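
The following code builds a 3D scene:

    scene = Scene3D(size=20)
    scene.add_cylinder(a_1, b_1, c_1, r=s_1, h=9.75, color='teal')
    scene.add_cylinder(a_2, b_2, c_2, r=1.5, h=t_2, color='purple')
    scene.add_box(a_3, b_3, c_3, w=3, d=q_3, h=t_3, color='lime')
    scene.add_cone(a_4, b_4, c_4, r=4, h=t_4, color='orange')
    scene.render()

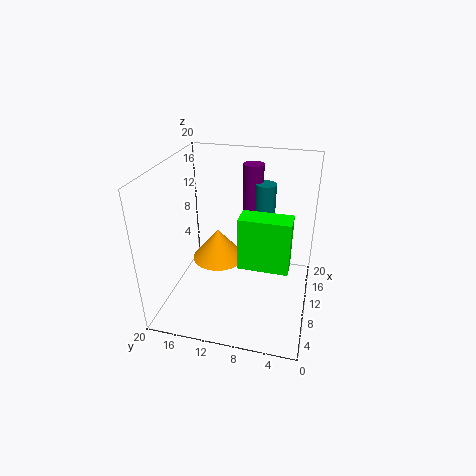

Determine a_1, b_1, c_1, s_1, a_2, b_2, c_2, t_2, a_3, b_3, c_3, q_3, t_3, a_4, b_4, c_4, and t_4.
a_1 = 15.25
b_1 = 7.25
c_1 = 6.5
s_1 = 1.5
a_2 = 16
b_2 = 9.25
c_2 = 10
t_2 = 8.75
a_3 = 5.75
b_3 = 2.5
c_3 = 8
q_3 = 6.5
t_3 = 7
a_4 = 13.25
b_4 = 14
c_4 = 4.25
t_4 = 4.75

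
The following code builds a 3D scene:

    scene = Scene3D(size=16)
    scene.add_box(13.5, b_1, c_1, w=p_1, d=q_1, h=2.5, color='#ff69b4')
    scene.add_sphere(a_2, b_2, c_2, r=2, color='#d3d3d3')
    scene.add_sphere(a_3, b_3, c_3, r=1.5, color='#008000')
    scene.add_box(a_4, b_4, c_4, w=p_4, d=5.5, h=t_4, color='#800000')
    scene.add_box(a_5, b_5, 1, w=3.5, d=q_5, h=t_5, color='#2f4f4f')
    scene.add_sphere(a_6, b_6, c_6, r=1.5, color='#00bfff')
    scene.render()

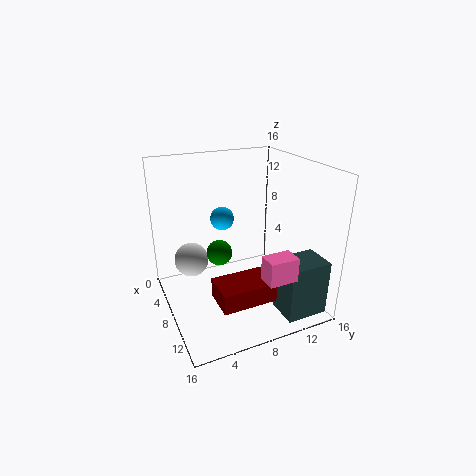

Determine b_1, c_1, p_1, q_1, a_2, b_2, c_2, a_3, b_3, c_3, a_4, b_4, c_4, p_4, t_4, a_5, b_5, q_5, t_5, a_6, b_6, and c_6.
b_1 = 8
c_1 = 6
p_1 = 2
q_1 = 3
a_2 = 4.5
b_2 = 3.5
c_2 = 4.5
a_3 = 6
b_3 = 6.5
c_3 = 5.5
a_4 = 11.5
b_4 = 3.5
c_4 = 4
p_4 = 3.5
t_4 = 2
a_5 = 12
b_5 = 10.5
q_5 = 4.5
t_5 = 6
a_6 = 2
b_6 = 8.5
c_6 = 8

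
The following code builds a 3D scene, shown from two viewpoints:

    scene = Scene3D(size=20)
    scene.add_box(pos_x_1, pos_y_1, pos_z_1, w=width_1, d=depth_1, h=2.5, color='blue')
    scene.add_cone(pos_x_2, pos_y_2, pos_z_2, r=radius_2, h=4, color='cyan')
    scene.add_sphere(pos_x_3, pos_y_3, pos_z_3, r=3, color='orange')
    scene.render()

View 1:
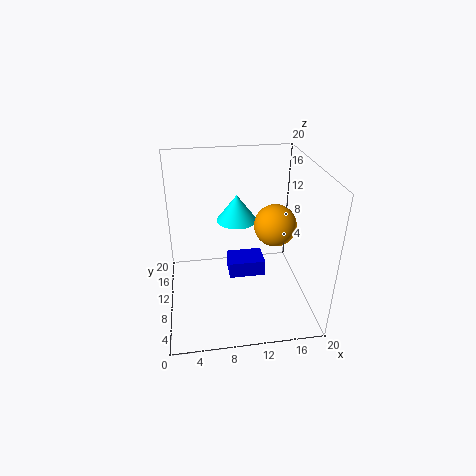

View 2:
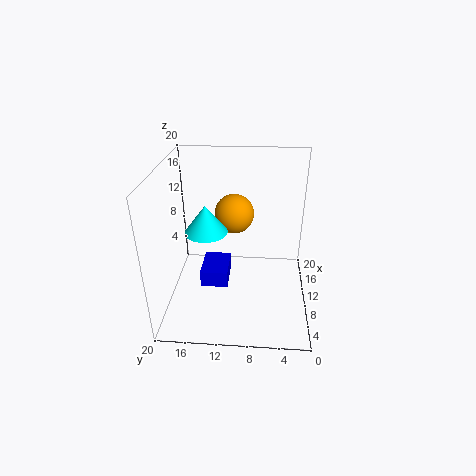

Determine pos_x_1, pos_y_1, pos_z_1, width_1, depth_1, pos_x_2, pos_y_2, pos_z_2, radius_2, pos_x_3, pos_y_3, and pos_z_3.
pos_x_1 = 9
pos_y_1 = 11.5
pos_z_1 = 2
width_1 = 5.5
depth_1 = 4
pos_x_2 = 10.5
pos_y_2 = 14.5
pos_z_2 = 10.5
radius_2 = 3
pos_x_3 = 15.5
pos_y_3 = 11
pos_z_3 = 11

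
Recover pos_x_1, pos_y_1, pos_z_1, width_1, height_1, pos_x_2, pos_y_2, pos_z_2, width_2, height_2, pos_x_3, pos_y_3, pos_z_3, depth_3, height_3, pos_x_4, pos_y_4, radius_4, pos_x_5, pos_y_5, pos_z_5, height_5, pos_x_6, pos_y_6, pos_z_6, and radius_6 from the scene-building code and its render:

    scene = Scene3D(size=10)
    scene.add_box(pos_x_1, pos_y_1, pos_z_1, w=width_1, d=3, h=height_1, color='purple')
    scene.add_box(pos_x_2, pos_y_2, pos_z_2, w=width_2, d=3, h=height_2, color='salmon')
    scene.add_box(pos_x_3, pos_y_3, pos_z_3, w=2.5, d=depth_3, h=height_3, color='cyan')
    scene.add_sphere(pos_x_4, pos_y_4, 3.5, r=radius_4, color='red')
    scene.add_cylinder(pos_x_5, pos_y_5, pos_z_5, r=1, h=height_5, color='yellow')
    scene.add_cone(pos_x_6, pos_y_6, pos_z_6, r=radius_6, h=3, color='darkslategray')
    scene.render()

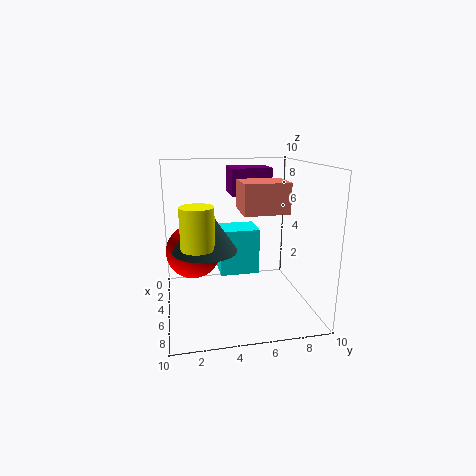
pos_x_1 = 0.5; pos_y_1 = 5; pos_z_1 = 7.5; width_1 = 2.5; height_1 = 2; pos_x_2 = 4.5; pos_y_2 = 5; pos_z_2 = 7; width_2 = 2.5; height_2 = 2; pos_x_3 = 1; pos_y_3 = 4; pos_z_3 = 1.5; depth_3 = 3; height_3 = 3.5; pos_x_4 = 3; pos_y_4 = 2; radius_4 = 2; pos_x_5 = 8; pos_y_5 = 2; pos_z_5 = 5.5; height_5 = 2.5; pos_x_6 = 7; pos_y_6 = 2.5; pos_z_6 = 5; radius_6 = 2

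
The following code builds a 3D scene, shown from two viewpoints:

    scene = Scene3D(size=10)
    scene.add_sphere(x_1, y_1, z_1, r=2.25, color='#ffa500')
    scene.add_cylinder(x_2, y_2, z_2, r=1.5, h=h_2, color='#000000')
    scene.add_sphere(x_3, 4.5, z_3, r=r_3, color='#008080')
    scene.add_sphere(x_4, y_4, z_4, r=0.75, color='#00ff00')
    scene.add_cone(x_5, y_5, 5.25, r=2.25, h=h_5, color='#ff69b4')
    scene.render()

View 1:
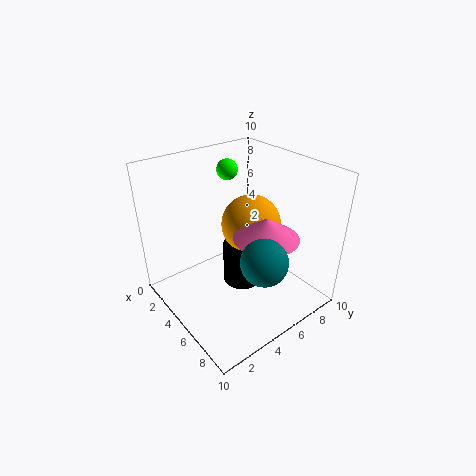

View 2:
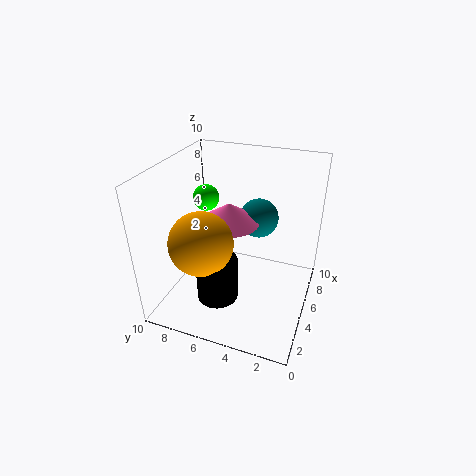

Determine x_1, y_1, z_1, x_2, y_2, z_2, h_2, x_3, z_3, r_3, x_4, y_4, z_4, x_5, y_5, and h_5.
x_1 = 3.75; y_1 = 7.25; z_1 = 4.75; x_2 = 4; y_2 = 6.25; z_2 = 0.25; h_2 = 3.25; x_3 = 8.25; z_3 = 5; r_3 = 1.5; x_4 = 2.5; y_4 = 6; z_4 = 9; x_5 = 6.5; y_5 = 6.25; h_5 = 1.5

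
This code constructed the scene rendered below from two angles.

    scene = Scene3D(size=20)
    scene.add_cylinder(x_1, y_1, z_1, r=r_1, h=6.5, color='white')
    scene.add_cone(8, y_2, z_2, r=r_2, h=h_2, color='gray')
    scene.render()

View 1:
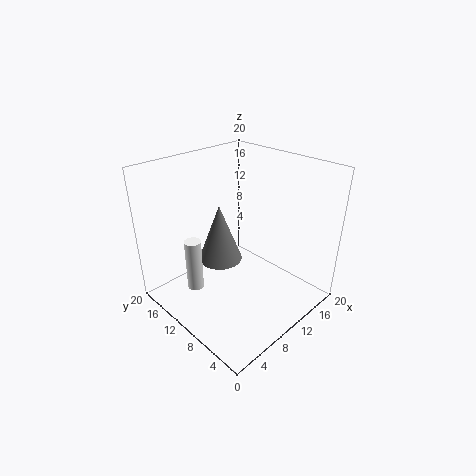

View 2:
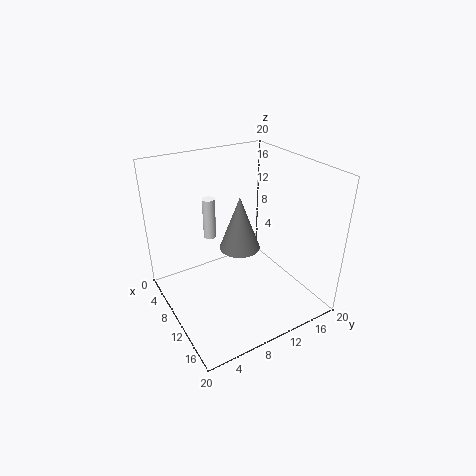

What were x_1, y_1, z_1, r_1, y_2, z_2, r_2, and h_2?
x_1 = 2; y_1 = 9.5; z_1 = 6.5; r_1 = 1; y_2 = 11.5; z_2 = 7; r_2 = 3; h_2 = 8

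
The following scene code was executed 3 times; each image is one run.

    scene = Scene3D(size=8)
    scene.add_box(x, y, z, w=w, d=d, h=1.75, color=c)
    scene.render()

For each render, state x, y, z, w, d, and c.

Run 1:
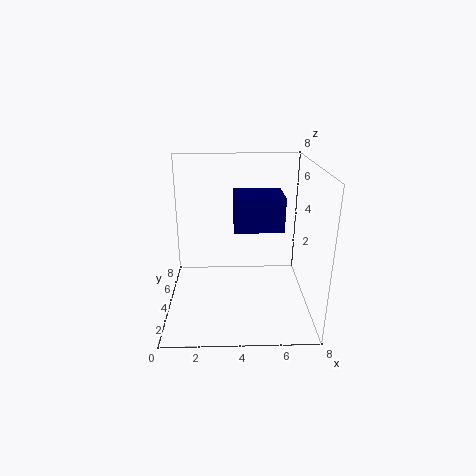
x = 3.75; y = 2.25; z = 5; w = 2.5; d = 2; c = 'navy'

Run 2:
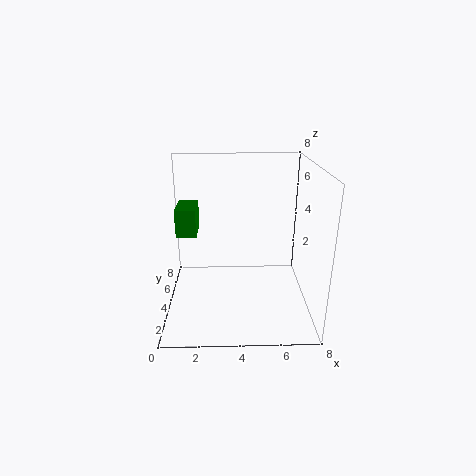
x = 0.25; y = 5.75; z = 3.25; w = 1.25; d = 2.25; c = 'green'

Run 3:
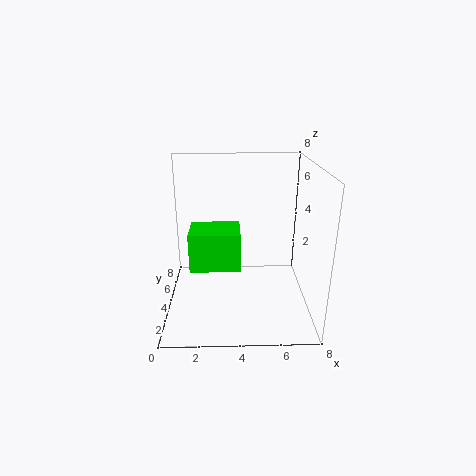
x = 1.75; y = 0.25; z = 4; w = 2.25; d = 1.75; c = 'lime'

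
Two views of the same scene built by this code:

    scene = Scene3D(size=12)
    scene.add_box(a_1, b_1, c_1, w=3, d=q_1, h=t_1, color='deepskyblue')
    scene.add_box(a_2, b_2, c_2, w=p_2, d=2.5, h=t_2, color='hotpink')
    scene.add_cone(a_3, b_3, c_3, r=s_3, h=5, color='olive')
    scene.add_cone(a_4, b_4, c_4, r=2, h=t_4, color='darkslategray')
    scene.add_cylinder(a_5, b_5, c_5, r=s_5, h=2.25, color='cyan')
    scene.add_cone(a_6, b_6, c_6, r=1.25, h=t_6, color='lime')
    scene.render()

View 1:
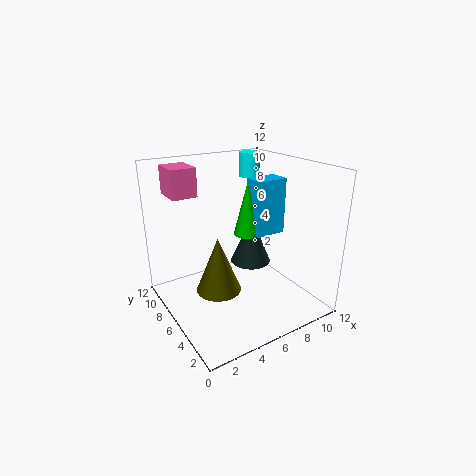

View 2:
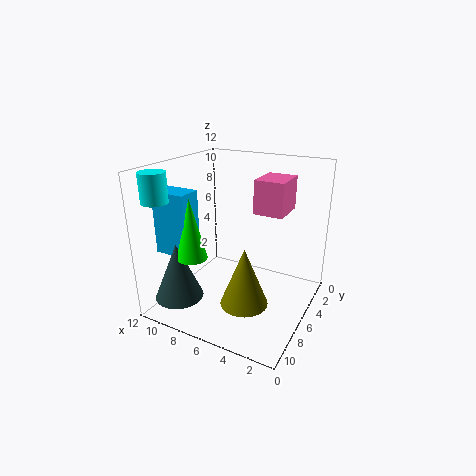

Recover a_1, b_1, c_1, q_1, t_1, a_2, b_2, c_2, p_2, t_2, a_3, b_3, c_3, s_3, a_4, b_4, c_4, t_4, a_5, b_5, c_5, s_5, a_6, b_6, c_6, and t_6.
a_1 = 9; b_1 = 7.25; c_1 = 4.75; q_1 = 2; t_1 = 5.25; a_2 = 1; b_2 = 7; c_2 = 9.75; p_2 = 2; t_2 = 2.25; a_3 = 4.75; b_3 = 7.25; c_3 = 0.75; s_3 = 2; a_4 = 9.75; b_4 = 9.5; c_4 = 1.25; t_4 = 4.75; a_5 = 10.25; b_5 = 10.75; c_5 = 9.75; s_5 = 1; a_6 = 8.75; b_6 = 8.75; c_6 = 4.75; t_6 = 5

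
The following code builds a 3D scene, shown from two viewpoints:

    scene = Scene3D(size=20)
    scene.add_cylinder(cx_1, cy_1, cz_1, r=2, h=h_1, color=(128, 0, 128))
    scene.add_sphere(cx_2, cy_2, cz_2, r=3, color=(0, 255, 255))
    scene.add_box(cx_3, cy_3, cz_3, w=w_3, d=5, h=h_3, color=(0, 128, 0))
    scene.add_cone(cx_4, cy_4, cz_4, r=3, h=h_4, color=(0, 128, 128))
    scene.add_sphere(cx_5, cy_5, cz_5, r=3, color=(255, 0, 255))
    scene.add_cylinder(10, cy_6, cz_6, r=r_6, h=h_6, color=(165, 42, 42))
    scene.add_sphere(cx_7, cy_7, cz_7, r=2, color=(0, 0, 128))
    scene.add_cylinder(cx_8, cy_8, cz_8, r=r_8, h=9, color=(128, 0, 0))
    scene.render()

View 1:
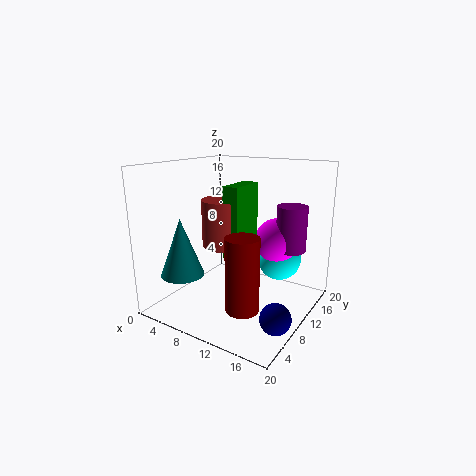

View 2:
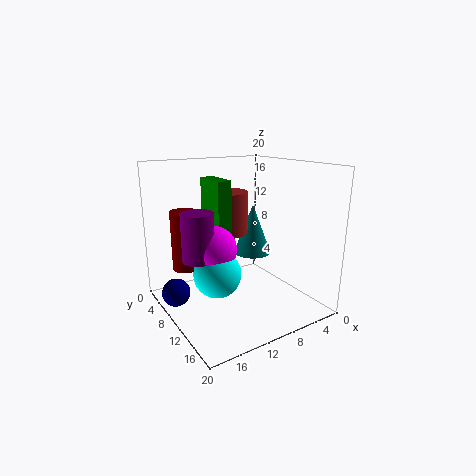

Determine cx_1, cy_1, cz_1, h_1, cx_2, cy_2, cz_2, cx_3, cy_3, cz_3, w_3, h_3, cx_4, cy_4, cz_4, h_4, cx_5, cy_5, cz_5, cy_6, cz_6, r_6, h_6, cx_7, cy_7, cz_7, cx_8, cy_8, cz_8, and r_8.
cx_1 = 17, cy_1 = 12, cz_1 = 9, h_1 = 6, cx_2 = 15, cy_2 = 13, cz_2 = 7, cx_3 = 11, cy_3 = 5, cz_3 = 9, w_3 = 2, h_3 = 9, cx_4 = 4, cy_4 = 5, cz_4 = 5, h_4 = 8, cx_5 = 15, cy_5 = 12, cz_5 = 10, cy_6 = 7, cz_6 = 10, r_6 = 3, h_6 = 6, cx_7 = 18, cy_7 = 6, cz_7 = 2, cx_8 = 15, cy_8 = 3, cz_8 = 4, r_8 = 2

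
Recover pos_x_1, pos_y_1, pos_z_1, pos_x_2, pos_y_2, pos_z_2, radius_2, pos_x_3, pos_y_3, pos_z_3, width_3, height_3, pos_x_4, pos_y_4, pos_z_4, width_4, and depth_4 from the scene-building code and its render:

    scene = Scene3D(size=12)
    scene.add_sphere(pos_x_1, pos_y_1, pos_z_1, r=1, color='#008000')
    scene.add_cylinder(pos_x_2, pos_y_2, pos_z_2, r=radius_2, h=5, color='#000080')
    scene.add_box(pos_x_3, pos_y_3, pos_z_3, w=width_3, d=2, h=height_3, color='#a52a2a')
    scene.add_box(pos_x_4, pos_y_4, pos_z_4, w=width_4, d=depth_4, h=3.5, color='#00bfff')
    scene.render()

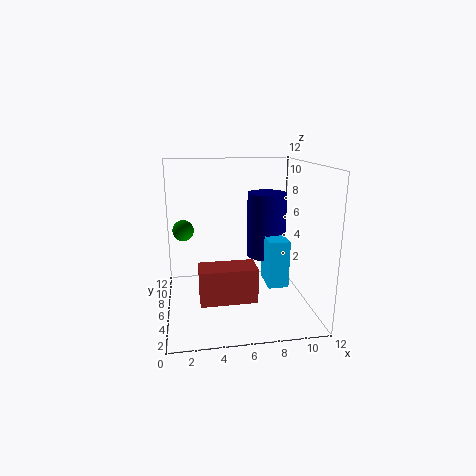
pos_x_1 = 1.5
pos_y_1 = 10.5
pos_z_1 = 5.5
pos_x_2 = 8
pos_y_2 = 4.5
pos_z_2 = 5
radius_2 = 1.5
pos_x_3 = 2.5
pos_y_3 = 0.5
pos_z_3 = 3
width_3 = 4
height_3 = 2.5
pos_x_4 = 7.5
pos_y_4 = 1.5
pos_z_4 = 3.5
width_4 = 1.5
depth_4 = 2.5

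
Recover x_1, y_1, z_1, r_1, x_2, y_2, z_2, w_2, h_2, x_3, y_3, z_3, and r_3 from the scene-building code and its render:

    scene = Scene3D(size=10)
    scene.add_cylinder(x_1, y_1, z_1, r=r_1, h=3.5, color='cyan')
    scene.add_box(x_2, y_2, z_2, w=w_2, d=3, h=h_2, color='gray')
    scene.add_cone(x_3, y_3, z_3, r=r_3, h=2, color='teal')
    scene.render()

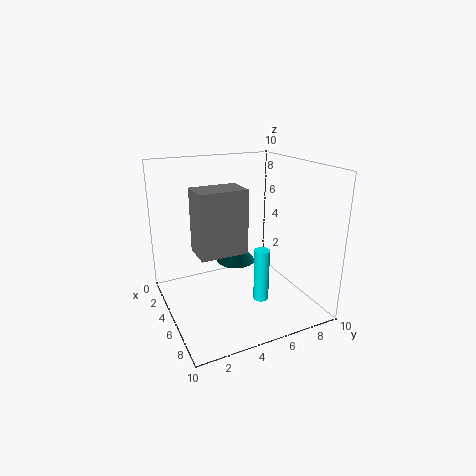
x_1 = 7.5; y_1 = 5.5; z_1 = 1.5; r_1 = 0.5; x_2 = 5.5; y_2 = 1.5; z_2 = 5; w_2 = 2; h_2 = 4; x_3 = 2.5; y_3 = 6; z_3 = 2; r_3 = 1.5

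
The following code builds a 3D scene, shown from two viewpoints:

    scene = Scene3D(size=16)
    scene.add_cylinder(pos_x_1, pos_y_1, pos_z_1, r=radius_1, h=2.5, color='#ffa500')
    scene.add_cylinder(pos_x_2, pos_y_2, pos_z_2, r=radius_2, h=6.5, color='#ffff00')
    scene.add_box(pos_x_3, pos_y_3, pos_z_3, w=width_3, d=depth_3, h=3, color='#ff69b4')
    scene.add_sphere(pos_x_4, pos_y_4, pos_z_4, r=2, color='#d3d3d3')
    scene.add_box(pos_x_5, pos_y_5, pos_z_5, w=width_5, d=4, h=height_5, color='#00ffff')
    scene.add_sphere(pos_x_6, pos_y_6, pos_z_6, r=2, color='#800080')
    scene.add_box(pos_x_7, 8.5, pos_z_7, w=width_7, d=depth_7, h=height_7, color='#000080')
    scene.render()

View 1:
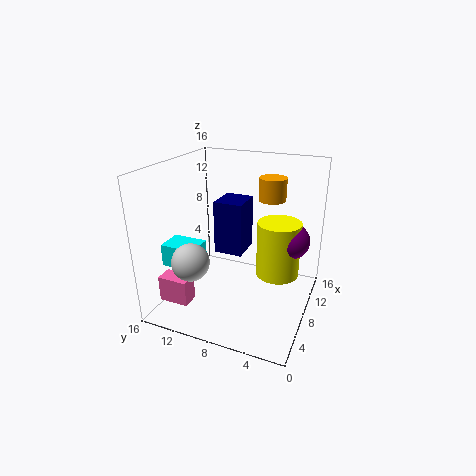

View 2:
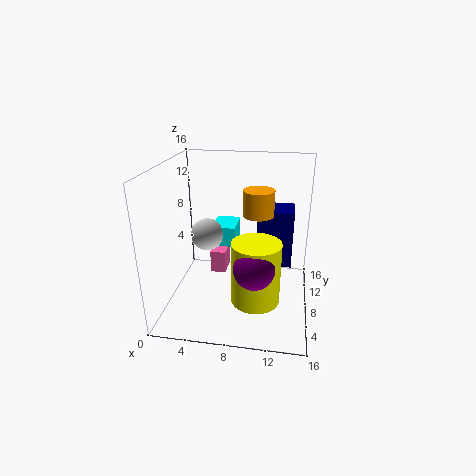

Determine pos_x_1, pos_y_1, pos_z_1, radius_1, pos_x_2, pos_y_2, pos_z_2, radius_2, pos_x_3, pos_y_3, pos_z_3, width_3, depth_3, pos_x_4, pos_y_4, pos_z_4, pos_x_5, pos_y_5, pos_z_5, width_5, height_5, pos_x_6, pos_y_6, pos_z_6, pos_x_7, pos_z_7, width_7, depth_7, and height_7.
pos_x_1 = 10.5; pos_y_1 = 5; pos_z_1 = 12; radius_1 = 1.5; pos_x_2 = 10.5; pos_y_2 = 4; pos_z_2 = 3; radius_2 = 2.5; pos_x_3 = 3.5; pos_y_3 = 12.5; pos_z_3 = 0.5; width_3 = 2; depth_3 = 3.5; pos_x_4 = 3.5; pos_y_4 = 11.5; pos_z_4 = 6.5; pos_x_5 = 4; pos_y_5 = 11.5; pos_z_5 = 5; width_5 = 3; height_5 = 2.5; pos_x_6 = 10.5; pos_y_6 = 2.5; pos_z_6 = 7.5; pos_x_7 = 10; pos_z_7 = 4.5; width_7 = 4; depth_7 = 3.5; height_7 = 6.5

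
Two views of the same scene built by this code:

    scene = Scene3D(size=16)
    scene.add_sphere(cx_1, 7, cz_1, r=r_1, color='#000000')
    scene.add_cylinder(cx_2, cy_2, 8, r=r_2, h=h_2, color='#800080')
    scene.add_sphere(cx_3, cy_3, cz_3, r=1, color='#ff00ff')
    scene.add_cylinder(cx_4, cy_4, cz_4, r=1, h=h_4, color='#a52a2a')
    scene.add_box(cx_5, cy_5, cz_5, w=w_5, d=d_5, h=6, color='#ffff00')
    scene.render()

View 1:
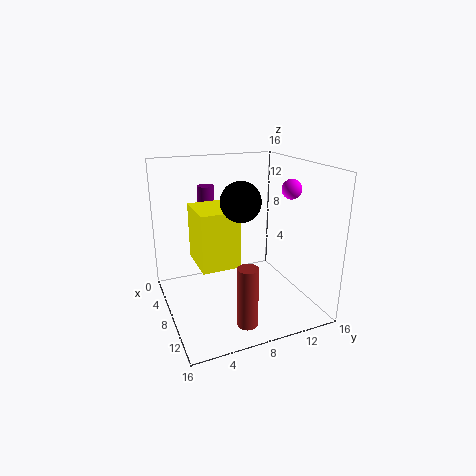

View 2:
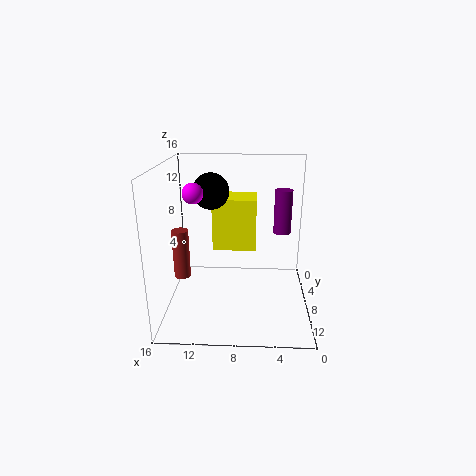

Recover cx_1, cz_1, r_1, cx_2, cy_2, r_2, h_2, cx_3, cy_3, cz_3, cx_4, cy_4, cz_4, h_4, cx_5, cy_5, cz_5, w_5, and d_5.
cx_1 = 11
cz_1 = 13
r_1 = 2
cx_2 = 3
cy_2 = 6
r_2 = 1
h_2 = 5
cx_3 = 12
cy_3 = 12
cz_3 = 14
cx_4 = 15
cy_4 = 6
cz_4 = 2
h_4 = 6
cx_5 = 6
cy_5 = 3
cz_5 = 6
w_5 = 5
d_5 = 4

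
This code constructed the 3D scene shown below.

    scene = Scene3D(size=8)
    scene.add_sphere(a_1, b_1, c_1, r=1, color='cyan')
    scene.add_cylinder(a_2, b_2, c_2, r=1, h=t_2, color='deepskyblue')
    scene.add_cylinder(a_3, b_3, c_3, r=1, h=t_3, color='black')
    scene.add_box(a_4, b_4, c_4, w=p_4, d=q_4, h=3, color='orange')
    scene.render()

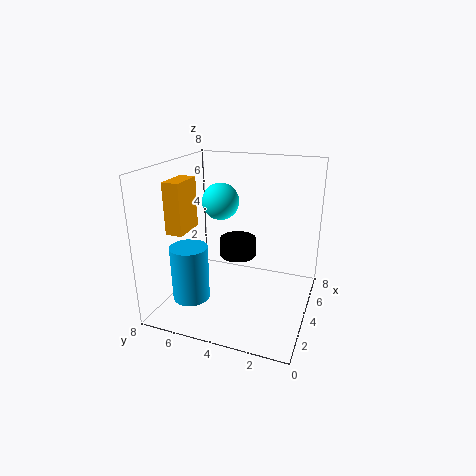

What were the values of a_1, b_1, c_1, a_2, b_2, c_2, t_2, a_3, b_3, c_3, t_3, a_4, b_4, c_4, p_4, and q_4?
a_1 = 4
b_1 = 5
c_1 = 6
a_2 = 2
b_2 = 6
c_2 = 1
t_2 = 3
a_3 = 4
b_3 = 4
c_3 = 3
t_3 = 1
a_4 = 3
b_4 = 7
c_4 = 4
p_4 = 2
q_4 = 1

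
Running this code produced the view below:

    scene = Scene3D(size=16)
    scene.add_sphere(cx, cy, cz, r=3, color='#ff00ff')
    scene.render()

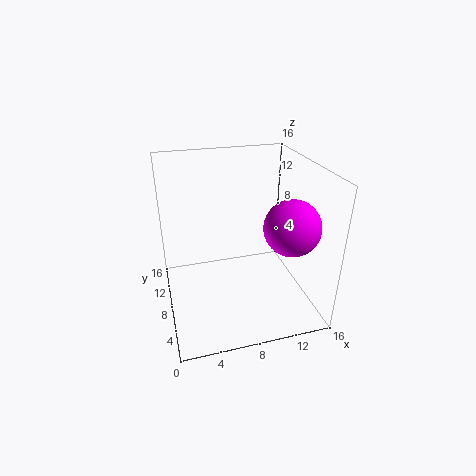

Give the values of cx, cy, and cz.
cx = 13, cy = 5, cz = 10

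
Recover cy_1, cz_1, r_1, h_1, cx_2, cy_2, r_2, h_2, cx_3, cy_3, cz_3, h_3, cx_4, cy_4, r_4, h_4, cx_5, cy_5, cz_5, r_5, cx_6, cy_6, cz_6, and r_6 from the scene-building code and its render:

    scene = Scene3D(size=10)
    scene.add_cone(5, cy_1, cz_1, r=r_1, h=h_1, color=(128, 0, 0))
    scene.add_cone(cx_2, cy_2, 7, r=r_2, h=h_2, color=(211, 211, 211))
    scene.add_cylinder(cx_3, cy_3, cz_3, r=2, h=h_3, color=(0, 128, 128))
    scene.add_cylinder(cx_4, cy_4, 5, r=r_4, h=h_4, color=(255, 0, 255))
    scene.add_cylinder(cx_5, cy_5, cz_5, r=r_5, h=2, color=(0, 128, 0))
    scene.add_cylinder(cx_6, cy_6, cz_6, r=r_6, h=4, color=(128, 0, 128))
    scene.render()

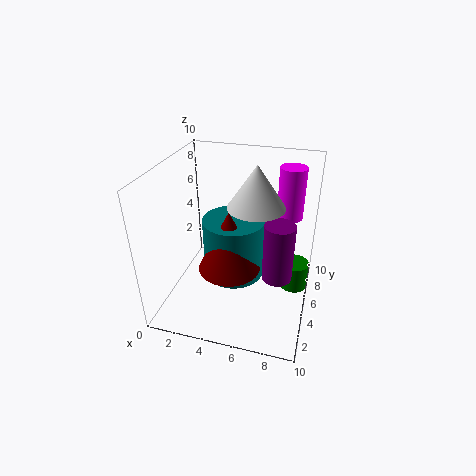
cy_1 = 3
cz_1 = 4
r_1 = 2
h_1 = 4
cx_2 = 6
cy_2 = 6
r_2 = 2
h_2 = 3
cx_3 = 5
cy_3 = 4
cz_3 = 3
h_3 = 4
cx_4 = 8
cy_4 = 9
r_4 = 1
h_4 = 4
cx_5 = 9
cy_5 = 6
cz_5 = 1
r_5 = 1
cx_6 = 8
cy_6 = 4
cz_6 = 3
r_6 = 1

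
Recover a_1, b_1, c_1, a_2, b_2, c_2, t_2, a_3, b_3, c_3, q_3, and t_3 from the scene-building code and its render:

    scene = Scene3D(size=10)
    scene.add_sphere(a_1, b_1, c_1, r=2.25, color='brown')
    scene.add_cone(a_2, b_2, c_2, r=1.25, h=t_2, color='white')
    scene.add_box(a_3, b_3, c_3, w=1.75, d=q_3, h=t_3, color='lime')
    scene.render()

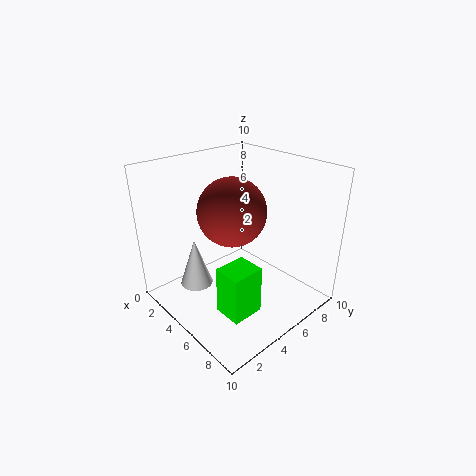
a_1 = 5.25; b_1 = 4.25; c_1 = 7.25; a_2 = 1.75; b_2 = 3.5; c_2 = 0.25; t_2 = 3.75; a_3 = 7.25; b_3 = 1.25; c_3 = 2.25; q_3 = 2; t_3 = 3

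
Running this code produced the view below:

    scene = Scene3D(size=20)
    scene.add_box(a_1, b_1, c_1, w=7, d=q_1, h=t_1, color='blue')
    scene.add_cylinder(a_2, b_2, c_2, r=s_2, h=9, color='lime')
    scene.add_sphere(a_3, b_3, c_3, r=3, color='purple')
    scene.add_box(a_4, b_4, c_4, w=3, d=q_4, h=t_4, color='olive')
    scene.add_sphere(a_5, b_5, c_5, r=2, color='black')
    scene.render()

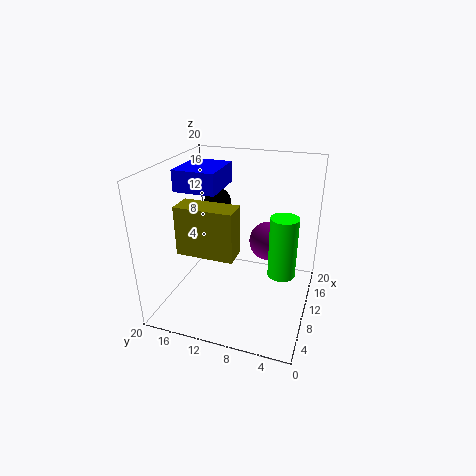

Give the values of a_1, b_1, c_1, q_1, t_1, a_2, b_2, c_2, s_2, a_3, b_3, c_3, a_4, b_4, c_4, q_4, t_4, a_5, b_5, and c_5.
a_1 = 9, b_1 = 13, c_1 = 16, q_1 = 6, t_1 = 3, a_2 = 12, b_2 = 4, c_2 = 4, s_2 = 2, a_3 = 16, b_3 = 7, c_3 = 7, a_4 = 2, b_4 = 8, c_4 = 11, q_4 = 7, t_4 = 6, a_5 = 15, b_5 = 15, c_5 = 13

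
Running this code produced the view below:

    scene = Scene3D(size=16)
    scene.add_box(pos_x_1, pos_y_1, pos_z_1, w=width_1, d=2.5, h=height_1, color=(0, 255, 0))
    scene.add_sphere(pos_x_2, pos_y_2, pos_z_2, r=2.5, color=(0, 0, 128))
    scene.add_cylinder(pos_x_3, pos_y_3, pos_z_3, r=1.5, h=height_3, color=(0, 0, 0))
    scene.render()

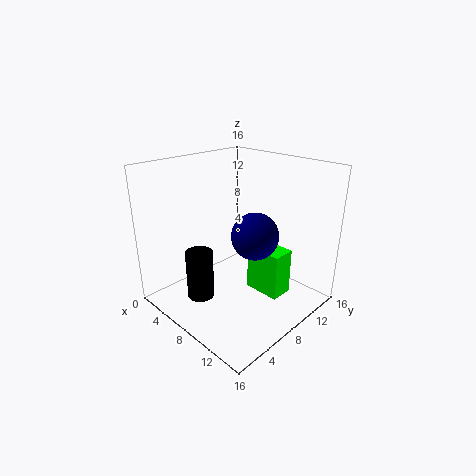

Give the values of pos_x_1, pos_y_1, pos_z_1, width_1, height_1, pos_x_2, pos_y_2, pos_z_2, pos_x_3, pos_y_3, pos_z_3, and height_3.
pos_x_1 = 9.5
pos_y_1 = 8
pos_z_1 = 2.5
width_1 = 4
height_1 = 5
pos_x_2 = 10.5
pos_y_2 = 8
pos_z_2 = 9
pos_x_3 = 6
pos_y_3 = 4
pos_z_3 = 1.5
height_3 = 5.5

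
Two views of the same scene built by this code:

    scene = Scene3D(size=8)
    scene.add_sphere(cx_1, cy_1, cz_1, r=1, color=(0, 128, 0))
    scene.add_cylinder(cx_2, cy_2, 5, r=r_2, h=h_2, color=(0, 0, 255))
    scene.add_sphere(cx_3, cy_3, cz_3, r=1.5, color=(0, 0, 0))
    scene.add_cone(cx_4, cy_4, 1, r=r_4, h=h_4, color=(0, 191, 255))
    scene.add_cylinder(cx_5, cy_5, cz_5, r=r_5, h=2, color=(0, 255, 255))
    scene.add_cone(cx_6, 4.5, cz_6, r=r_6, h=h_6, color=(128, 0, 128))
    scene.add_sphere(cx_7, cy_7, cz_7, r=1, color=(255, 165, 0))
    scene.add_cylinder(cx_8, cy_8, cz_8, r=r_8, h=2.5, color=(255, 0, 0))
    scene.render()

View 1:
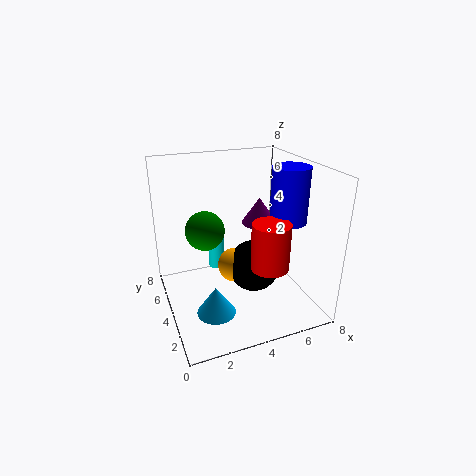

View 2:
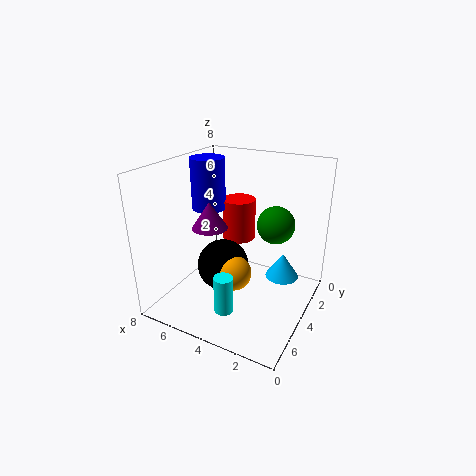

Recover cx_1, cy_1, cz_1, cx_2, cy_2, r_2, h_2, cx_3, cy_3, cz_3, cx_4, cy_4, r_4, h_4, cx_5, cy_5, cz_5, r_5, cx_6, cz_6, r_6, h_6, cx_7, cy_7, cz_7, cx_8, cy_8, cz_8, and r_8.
cx_1 = 2
cy_1 = 3.5
cz_1 = 5
cx_2 = 6.5
cy_2 = 3
r_2 = 1
h_2 = 3
cx_3 = 5
cy_3 = 4
cz_3 = 2
cx_4 = 2
cy_4 = 2
r_4 = 1
h_4 = 1.5
cx_5 = 3.5
cy_5 = 6.5
cz_5 = 1
r_5 = 0.5
cx_6 = 5.5
cz_6 = 4.5
r_6 = 1
h_6 = 1.5
cx_7 = 4
cy_7 = 4.5
cz_7 = 2
cx_8 = 5
cy_8 = 2
cz_8 = 3
r_8 = 1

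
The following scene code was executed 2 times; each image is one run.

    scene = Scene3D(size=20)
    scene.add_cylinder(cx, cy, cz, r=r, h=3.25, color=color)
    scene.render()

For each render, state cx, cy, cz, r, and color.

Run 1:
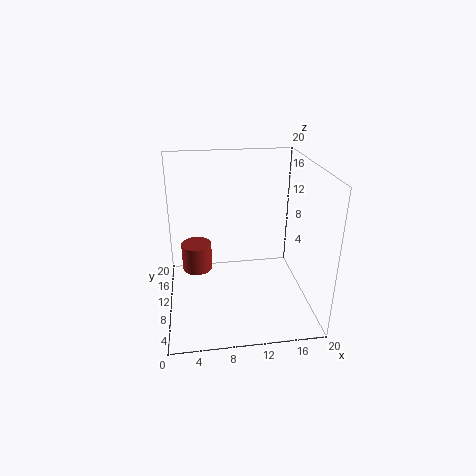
cx = 4.25; cy = 4.5; cz = 9.25; r = 1.75; color = 'brown'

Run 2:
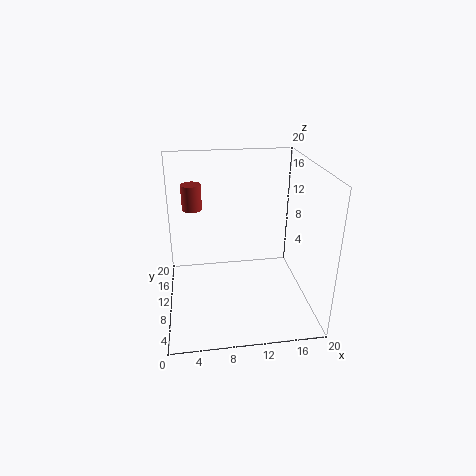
cx = 4; cy = 9; cz = 15; r = 1.25; color = 'brown'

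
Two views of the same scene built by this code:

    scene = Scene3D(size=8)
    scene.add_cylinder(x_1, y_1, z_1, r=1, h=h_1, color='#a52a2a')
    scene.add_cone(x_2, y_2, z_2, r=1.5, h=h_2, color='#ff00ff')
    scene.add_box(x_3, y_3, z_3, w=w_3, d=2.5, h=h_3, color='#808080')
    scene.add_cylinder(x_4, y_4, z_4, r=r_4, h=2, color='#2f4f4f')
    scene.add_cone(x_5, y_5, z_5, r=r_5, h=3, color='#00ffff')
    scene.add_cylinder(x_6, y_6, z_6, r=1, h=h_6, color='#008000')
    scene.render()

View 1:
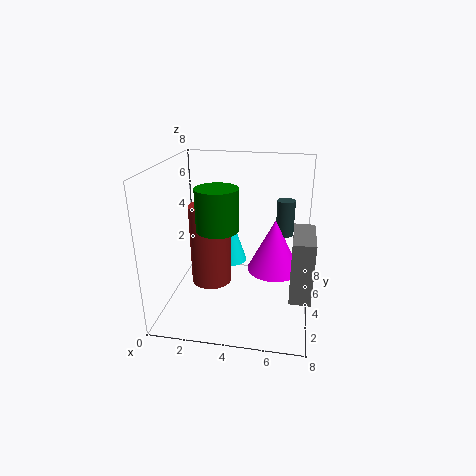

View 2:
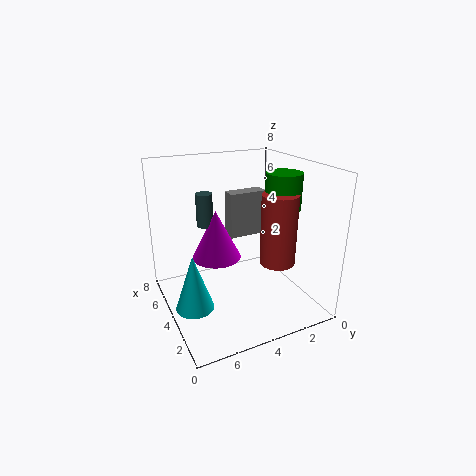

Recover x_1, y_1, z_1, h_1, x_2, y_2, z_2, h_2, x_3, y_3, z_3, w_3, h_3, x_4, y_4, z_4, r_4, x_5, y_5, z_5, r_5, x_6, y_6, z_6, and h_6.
x_1 = 3; y_1 = 2; z_1 = 2.5; h_1 = 4; x_2 = 6; y_2 = 4.5; z_2 = 2; h_2 = 3; x_3 = 7; y_3 = 0.5; z_3 = 2.5; w_3 = 1; h_3 = 3; x_4 = 6.5; y_4 = 5; z_4 = 4; r_4 = 0.5; x_5 = 3; y_5 = 7; z_5 = 1; r_5 = 1; x_6 = 3.5; y_6 = 1.5; z_6 = 5.5; h_6 = 2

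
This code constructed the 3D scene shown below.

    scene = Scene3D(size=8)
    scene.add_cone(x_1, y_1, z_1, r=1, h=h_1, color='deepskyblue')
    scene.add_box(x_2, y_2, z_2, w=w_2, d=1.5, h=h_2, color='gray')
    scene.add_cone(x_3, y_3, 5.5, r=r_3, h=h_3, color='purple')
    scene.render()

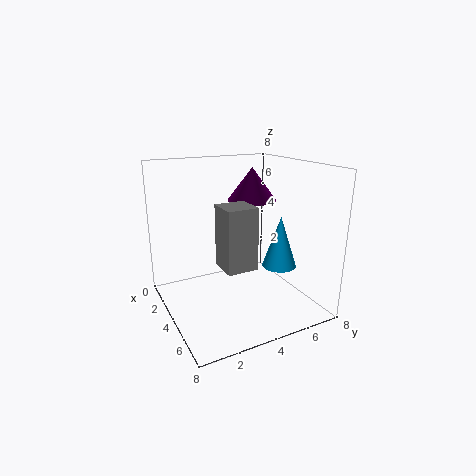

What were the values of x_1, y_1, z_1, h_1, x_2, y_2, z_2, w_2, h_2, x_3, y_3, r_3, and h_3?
x_1 = 4.5
y_1 = 6.5
z_1 = 2
h_1 = 3
x_2 = 5.5
y_2 = 2
z_2 = 3.5
w_2 = 1.5
h_2 = 3
x_3 = 2
y_3 = 6
r_3 = 1.5
h_3 = 2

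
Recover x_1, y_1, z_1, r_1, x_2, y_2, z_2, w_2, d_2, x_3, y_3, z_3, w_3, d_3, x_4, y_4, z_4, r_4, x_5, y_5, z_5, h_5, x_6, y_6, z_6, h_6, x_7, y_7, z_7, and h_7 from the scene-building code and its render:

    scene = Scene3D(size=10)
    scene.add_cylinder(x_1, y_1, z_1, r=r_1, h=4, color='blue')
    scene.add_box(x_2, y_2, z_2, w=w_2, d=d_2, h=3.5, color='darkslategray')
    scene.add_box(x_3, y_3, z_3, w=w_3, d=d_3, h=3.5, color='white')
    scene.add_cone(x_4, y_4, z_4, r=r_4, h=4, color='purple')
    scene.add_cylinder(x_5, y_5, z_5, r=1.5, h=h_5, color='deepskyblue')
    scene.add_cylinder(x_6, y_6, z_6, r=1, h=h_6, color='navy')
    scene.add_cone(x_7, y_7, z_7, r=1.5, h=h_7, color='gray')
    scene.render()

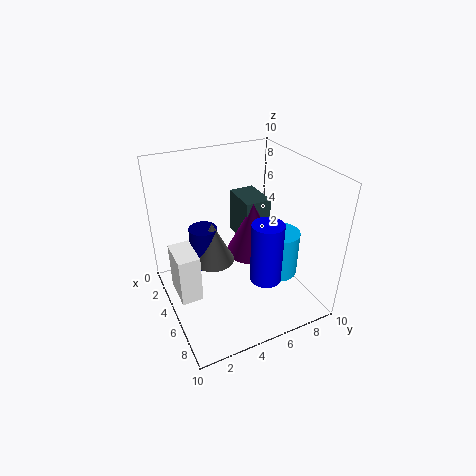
x_1 = 8
y_1 = 5.5
z_1 = 3.5
r_1 = 1
x_2 = 0.5
y_2 = 6.5
z_2 = 3
w_2 = 3
d_2 = 2
x_3 = 3
y_3 = 0.5
z_3 = 1
w_3 = 2.5
d_3 = 1.5
x_4 = 3.5
y_4 = 7
z_4 = 2.5
r_4 = 2
x_5 = 5
y_5 = 8.5
z_5 = 1
h_5 = 3.5
x_6 = 3.5
y_6 = 3
z_6 = 2.5
h_6 = 3
x_7 = 4
y_7 = 3.5
z_7 = 3
h_7 = 3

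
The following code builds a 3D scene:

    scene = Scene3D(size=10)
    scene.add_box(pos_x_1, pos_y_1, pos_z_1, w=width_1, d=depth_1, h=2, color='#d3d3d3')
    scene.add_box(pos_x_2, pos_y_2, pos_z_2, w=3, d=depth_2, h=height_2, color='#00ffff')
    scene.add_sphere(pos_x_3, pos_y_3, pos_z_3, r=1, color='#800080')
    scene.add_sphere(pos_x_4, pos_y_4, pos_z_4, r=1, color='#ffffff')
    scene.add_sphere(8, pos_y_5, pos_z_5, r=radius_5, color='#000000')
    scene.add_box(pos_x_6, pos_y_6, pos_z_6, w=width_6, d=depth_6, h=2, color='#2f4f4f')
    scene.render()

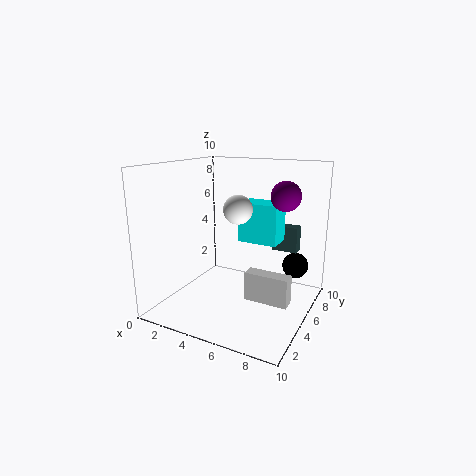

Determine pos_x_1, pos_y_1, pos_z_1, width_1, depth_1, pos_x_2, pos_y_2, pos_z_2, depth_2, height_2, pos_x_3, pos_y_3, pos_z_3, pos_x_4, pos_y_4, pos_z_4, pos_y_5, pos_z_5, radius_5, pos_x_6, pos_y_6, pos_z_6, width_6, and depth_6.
pos_x_1 = 6, pos_y_1 = 4, pos_z_1 = 1, width_1 = 3, depth_1 = 1, pos_x_2 = 4, pos_y_2 = 7, pos_z_2 = 4, depth_2 = 2, height_2 = 3, pos_x_3 = 8, pos_y_3 = 6, pos_z_3 = 8, pos_x_4 = 5, pos_y_4 = 5, pos_z_4 = 7, pos_y_5 = 9, pos_z_5 = 2, radius_5 = 1, pos_x_6 = 6, pos_y_6 = 9, pos_z_6 = 3, width_6 = 2, depth_6 = 1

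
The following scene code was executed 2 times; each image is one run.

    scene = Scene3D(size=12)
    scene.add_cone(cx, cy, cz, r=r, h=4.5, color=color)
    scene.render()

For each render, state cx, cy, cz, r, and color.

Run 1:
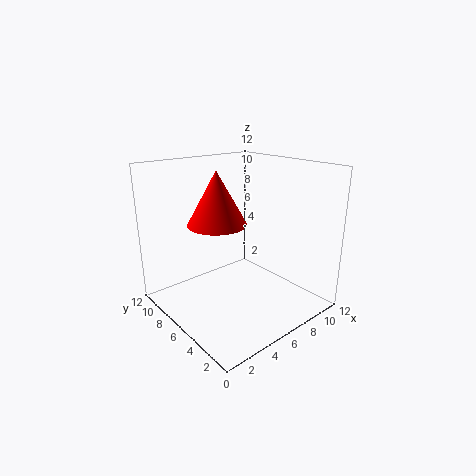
cx = 5; cy = 7.5; cz = 7; r = 2.5; color = 'red'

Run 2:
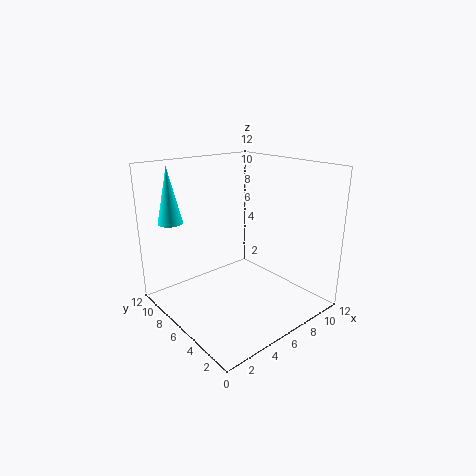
cx = 1.5; cy = 9; cz = 7.5; r = 1; color = 'cyan'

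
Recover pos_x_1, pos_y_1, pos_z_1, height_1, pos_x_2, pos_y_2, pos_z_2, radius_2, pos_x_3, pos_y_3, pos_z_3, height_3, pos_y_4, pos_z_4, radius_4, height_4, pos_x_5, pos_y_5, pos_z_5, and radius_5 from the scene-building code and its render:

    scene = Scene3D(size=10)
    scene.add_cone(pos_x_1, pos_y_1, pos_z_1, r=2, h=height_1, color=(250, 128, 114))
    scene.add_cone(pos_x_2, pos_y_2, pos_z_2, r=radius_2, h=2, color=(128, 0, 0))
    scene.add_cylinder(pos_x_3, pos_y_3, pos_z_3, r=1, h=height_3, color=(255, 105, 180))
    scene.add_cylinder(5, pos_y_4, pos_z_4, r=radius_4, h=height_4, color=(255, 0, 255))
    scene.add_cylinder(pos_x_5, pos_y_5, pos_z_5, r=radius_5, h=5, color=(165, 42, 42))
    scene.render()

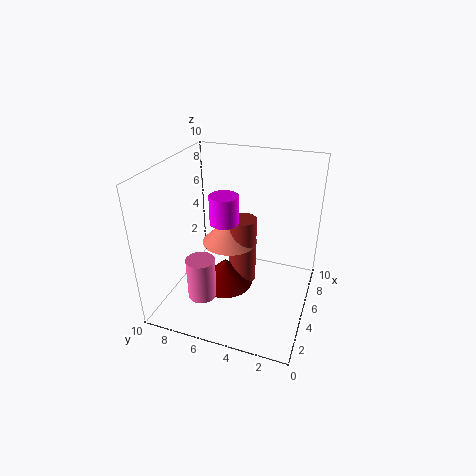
pos_x_1 = 6
pos_y_1 = 6
pos_z_1 = 4
height_1 = 2
pos_x_2 = 5
pos_y_2 = 6
pos_z_2 = 1
radius_2 = 2
pos_x_3 = 3
pos_y_3 = 7
pos_z_3 = 1
height_3 = 3
pos_y_4 = 6
pos_z_4 = 6
radius_4 = 1
height_4 = 2
pos_x_5 = 6
pos_y_5 = 5
pos_z_5 = 1
radius_5 = 1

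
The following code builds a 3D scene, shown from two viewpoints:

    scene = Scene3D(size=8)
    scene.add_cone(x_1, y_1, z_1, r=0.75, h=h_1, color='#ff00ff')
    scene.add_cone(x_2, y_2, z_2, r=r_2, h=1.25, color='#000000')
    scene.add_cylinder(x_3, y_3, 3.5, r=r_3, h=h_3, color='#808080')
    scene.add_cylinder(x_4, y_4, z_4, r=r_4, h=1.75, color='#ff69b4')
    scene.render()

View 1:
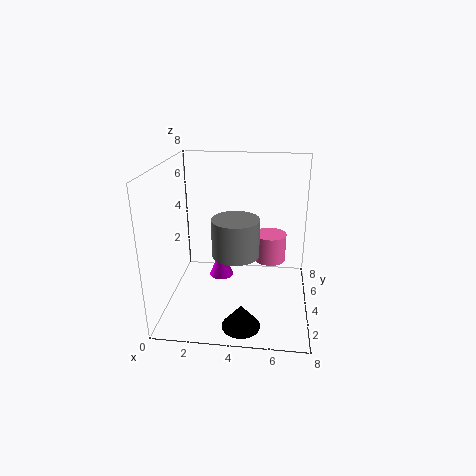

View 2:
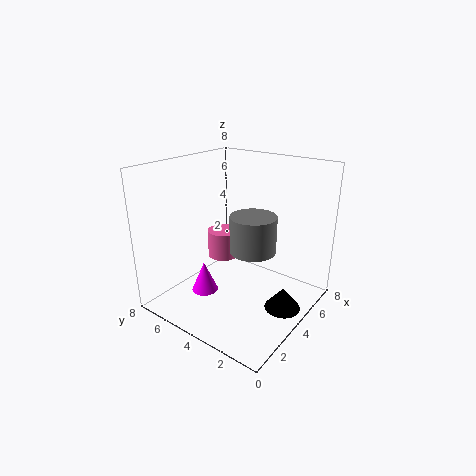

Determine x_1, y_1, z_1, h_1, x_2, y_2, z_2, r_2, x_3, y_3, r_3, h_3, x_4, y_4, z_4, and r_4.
x_1 = 2.75; y_1 = 5.5; z_1 = 0.75; h_1 = 1.75; x_2 = 4.5; y_2 = 1.25; z_2 = 0.25; r_2 = 1; x_3 = 4; y_3 = 3; r_3 = 1.25; h_3 = 2; x_4 = 5.75; y_4 = 6.5; z_4 = 1.5; r_4 = 1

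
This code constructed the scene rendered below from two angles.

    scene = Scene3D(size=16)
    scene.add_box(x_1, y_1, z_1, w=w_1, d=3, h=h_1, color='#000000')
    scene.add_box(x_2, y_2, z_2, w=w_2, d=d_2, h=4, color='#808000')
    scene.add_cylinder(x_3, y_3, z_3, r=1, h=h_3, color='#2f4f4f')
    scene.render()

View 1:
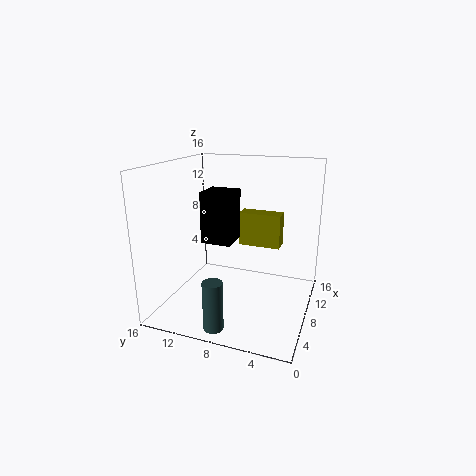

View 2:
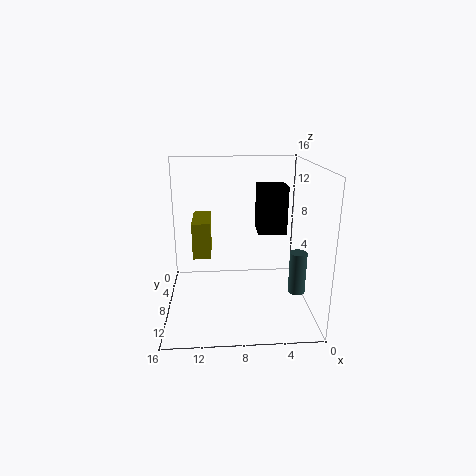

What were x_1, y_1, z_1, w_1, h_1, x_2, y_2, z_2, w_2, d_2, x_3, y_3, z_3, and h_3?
x_1 = 3
y_1 = 7
z_1 = 9
w_1 = 3
h_1 = 5
x_2 = 11
y_2 = 4
z_2 = 6
w_2 = 2
d_2 = 5
x_3 = 1
y_3 = 8
z_3 = 1
h_3 = 5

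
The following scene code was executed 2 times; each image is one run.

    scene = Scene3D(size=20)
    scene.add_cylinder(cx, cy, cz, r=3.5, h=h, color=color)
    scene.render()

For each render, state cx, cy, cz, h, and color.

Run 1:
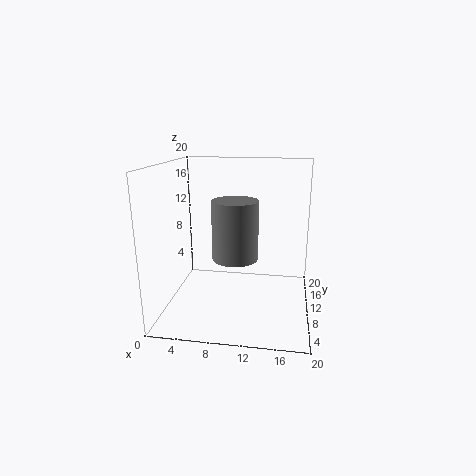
cx = 9; cy = 13.5; cz = 5.5; h = 9; color = 'gray'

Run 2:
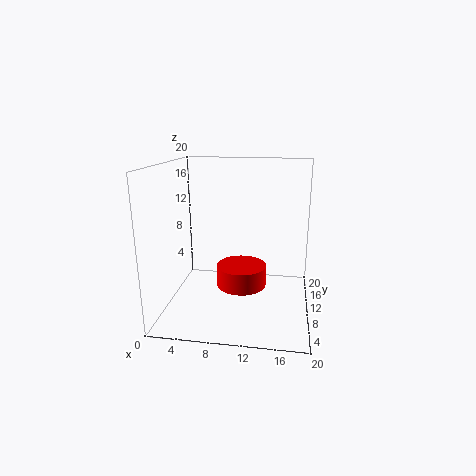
cx = 10.5; cy = 10; cz = 3; h = 3; color = 'red'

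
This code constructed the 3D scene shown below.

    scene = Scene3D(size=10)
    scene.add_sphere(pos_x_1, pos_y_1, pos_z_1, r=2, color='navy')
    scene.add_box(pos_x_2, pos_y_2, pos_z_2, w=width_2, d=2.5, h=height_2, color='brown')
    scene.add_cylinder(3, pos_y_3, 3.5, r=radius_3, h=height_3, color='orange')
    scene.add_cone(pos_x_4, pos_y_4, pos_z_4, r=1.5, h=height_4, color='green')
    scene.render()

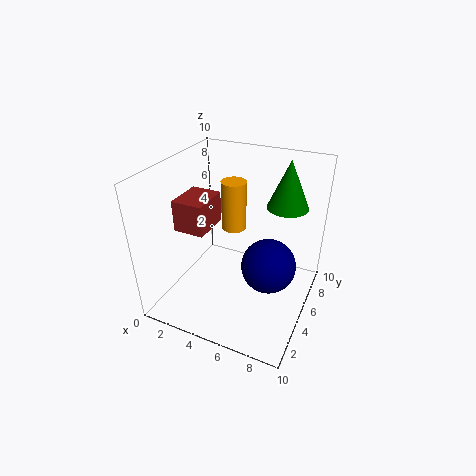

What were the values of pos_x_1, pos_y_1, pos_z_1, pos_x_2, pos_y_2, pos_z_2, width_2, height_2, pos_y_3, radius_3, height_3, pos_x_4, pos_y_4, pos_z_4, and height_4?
pos_x_1 = 7, pos_y_1 = 6, pos_z_1 = 2.5, pos_x_2 = 2, pos_y_2 = 2, pos_z_2 = 6.5, width_2 = 2, height_2 = 2, pos_y_3 = 8.5, radius_3 = 1, height_3 = 4, pos_x_4 = 7.5, pos_y_4 = 8, pos_z_4 = 6.5, height_4 = 3.5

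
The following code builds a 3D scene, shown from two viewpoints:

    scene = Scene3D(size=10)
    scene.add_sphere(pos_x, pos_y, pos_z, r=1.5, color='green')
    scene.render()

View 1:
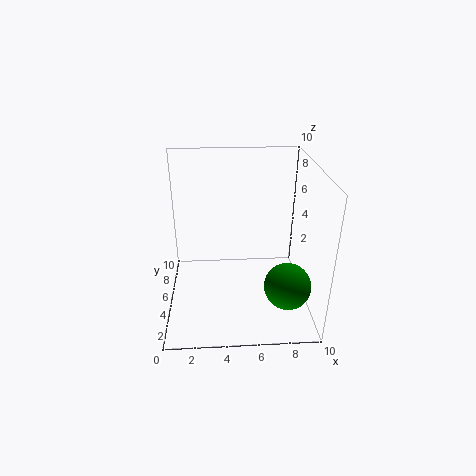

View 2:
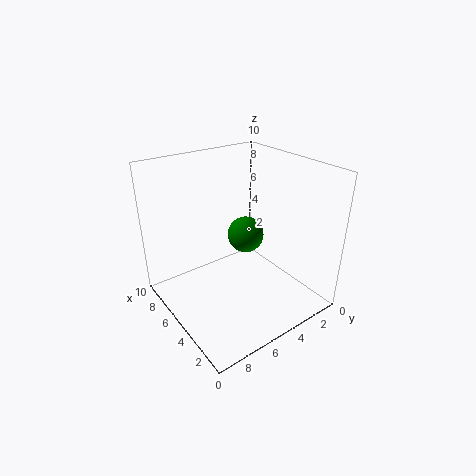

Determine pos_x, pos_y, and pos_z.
pos_x = 8
pos_y = 2
pos_z = 3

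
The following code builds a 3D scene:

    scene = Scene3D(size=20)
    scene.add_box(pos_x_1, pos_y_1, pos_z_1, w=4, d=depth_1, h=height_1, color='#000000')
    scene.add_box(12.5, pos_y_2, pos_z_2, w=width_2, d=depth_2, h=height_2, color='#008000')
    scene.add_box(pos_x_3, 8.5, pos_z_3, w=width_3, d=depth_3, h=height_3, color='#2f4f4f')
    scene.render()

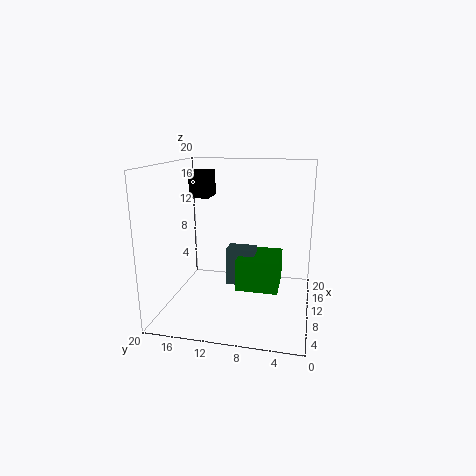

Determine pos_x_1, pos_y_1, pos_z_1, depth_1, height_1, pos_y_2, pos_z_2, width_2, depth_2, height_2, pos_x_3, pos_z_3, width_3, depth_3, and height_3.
pos_x_1 = 14; pos_y_1 = 15.5; pos_z_1 = 14.5; depth_1 = 3; height_1 = 4; pos_y_2 = 4.5; pos_z_2 = 0.5; width_2 = 7; depth_2 = 6.5; height_2 = 5; pos_x_3 = 14.5; pos_z_3 = 0.5; width_3 = 3; depth_3 = 4.5; height_3 = 6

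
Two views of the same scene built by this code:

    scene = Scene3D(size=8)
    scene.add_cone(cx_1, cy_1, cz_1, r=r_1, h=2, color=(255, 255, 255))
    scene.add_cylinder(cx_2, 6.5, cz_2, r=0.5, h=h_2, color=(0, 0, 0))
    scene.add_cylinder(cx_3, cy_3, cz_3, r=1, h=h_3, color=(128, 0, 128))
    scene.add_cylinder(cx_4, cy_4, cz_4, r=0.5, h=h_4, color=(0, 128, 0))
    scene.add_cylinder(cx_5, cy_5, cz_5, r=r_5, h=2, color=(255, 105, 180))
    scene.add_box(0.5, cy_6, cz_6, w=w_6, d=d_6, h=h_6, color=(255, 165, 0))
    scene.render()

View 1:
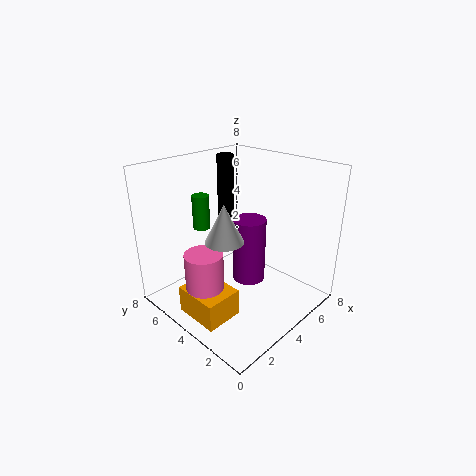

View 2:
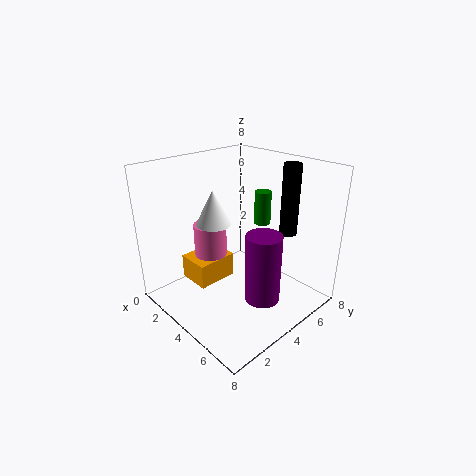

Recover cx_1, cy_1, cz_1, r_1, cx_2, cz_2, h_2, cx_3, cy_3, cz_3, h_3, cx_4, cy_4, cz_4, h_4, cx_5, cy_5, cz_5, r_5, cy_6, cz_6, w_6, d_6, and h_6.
cx_1 = 2.5
cy_1 = 3.5
cz_1 = 4.5
r_1 = 1
cx_2 = 5.5
cz_2 = 4
h_2 = 4
cx_3 = 5.5
cy_3 = 4.5
cz_3 = 0.5
h_3 = 4
cx_4 = 3.5
cy_4 = 6.5
cz_4 = 4
h_4 = 2
cx_5 = 1.5
cy_5 = 4
cz_5 = 2
r_5 = 1
cy_6 = 2.5
cz_6 = 0.5
w_6 = 2
d_6 = 2.5
h_6 = 1.5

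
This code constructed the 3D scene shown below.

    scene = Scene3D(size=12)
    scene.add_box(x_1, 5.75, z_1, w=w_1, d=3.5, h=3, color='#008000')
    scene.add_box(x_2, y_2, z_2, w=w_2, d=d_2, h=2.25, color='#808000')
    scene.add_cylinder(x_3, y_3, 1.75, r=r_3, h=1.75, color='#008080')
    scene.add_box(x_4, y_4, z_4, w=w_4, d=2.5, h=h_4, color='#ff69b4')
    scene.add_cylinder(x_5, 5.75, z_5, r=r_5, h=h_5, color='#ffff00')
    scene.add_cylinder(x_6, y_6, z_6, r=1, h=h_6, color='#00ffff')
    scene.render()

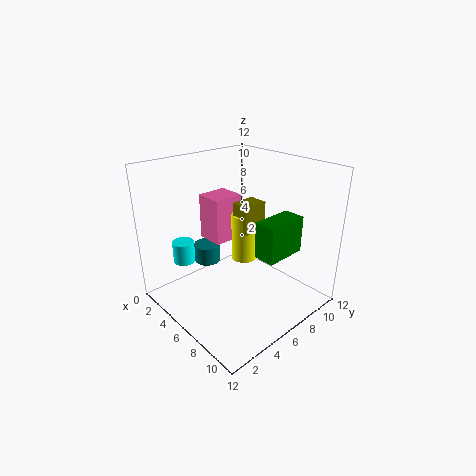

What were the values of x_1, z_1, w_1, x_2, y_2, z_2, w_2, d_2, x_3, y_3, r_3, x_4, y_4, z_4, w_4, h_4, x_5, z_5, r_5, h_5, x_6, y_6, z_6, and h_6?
x_1 = 8.25, z_1 = 5.25, w_1 = 1.75, x_2 = 6.5, y_2 = 5, z_2 = 7.25, w_2 = 1.5, d_2 = 2, x_3 = 1.25, y_3 = 6.25, r_3 = 1.25, x_4 = 3.25, y_4 = 4.25, z_4 = 5.75, w_4 = 2.25, h_4 = 3.75, x_5 = 7, z_5 = 4.75, r_5 = 1, h_5 = 3.75, x_6 = 1, y_6 = 3.75, z_6 = 2.5, h_6 = 2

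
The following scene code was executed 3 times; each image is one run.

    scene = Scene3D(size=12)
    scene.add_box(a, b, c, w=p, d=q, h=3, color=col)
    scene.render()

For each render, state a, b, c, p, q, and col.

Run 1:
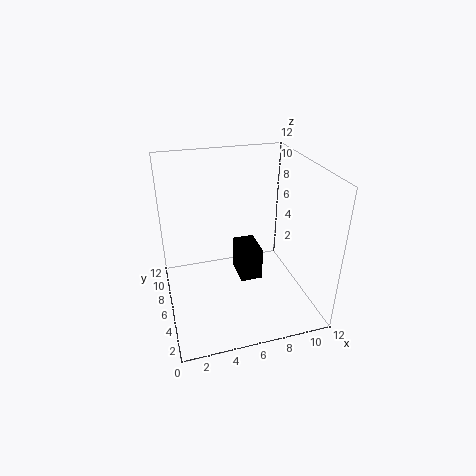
a = 6.5, b = 6.5, c = 1, p = 2, q = 3, col = 'black'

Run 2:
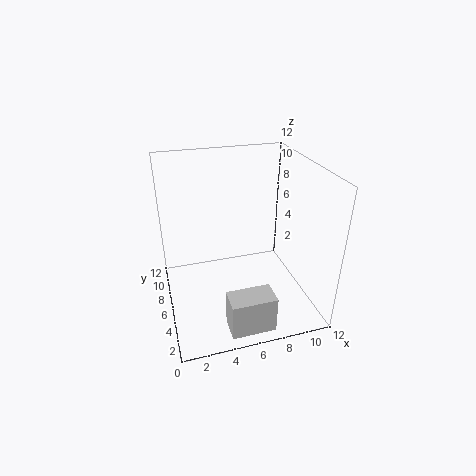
a = 4, b = 0.5, c = 0.5, p = 3.5, q = 2, col = 'lightgray'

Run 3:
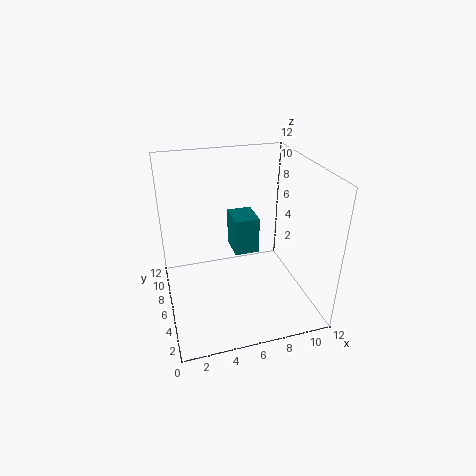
a = 5.5, b = 5, c = 5, p = 2, q = 2.5, col = 'teal'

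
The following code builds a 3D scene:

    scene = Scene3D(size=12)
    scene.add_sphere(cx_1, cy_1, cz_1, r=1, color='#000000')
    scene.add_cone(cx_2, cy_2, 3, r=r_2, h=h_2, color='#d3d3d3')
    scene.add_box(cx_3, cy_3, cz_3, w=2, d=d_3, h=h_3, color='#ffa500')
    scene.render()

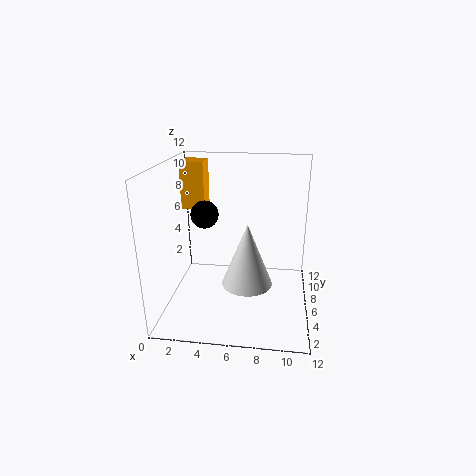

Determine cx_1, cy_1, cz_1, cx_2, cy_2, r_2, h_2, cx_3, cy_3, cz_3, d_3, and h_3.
cx_1 = 4
cy_1 = 3
cz_1 = 9
cx_2 = 7
cy_2 = 4
r_2 = 2
h_2 = 5
cx_3 = 1
cy_3 = 7
cz_3 = 8
d_3 = 2
h_3 = 4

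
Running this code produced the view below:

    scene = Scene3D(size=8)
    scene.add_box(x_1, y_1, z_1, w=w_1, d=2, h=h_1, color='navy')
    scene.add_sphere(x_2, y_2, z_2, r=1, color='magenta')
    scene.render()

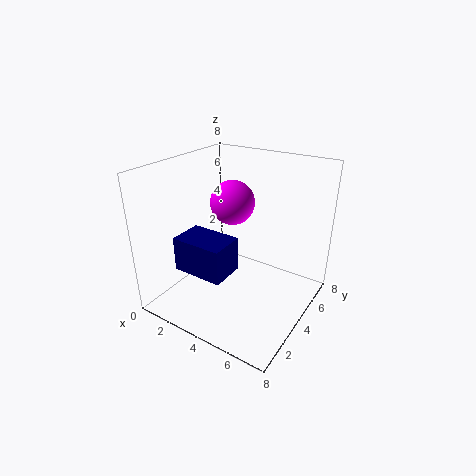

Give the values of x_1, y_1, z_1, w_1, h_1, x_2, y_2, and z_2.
x_1 = 1; y_1 = 2; z_1 = 2; w_1 = 3; h_1 = 2; x_2 = 5; y_2 = 2; z_2 = 7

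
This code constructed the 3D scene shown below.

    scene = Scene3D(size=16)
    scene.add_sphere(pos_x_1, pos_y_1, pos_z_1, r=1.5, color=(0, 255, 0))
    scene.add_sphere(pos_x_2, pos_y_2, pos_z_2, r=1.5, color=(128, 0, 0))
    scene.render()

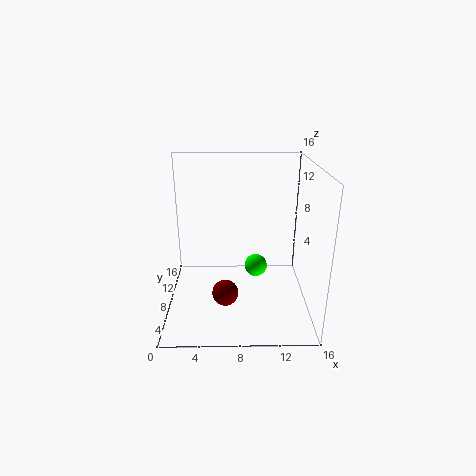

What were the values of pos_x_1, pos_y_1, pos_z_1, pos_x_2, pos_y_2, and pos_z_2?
pos_x_1 = 10.5
pos_y_1 = 13.5
pos_z_1 = 1.5
pos_x_2 = 6.5
pos_y_2 = 7
pos_z_2 = 1.5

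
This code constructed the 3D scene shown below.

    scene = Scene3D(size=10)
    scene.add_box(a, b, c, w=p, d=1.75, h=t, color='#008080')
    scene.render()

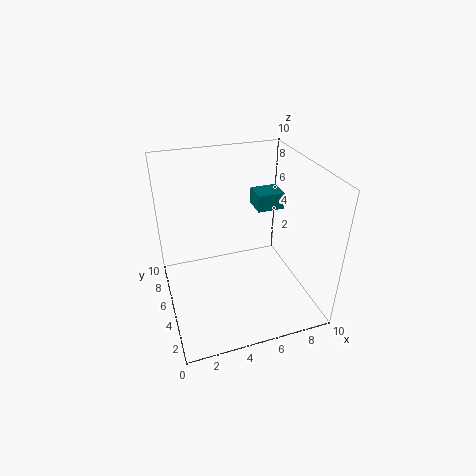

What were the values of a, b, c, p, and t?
a = 7, b = 6.25, c = 6, p = 2, t = 1.25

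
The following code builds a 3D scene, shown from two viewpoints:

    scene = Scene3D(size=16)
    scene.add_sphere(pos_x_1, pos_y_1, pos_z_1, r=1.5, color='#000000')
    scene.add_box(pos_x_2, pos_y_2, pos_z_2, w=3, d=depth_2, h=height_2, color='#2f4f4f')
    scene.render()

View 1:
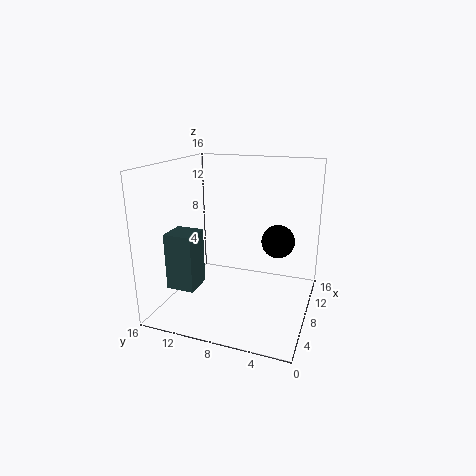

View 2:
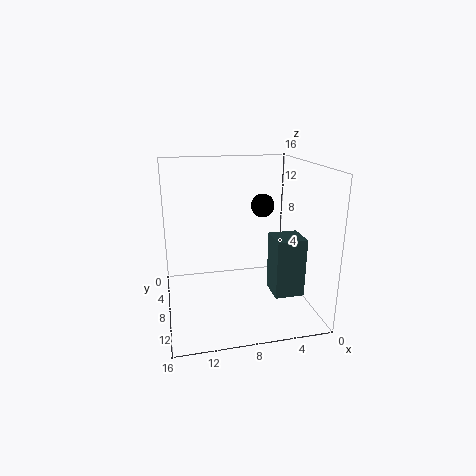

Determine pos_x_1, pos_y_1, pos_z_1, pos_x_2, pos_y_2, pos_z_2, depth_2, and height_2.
pos_x_1 = 3.5
pos_y_1 = 2.5
pos_z_1 = 10
pos_x_2 = 2.5
pos_y_2 = 11
pos_z_2 = 3.5
depth_2 = 3
height_2 = 6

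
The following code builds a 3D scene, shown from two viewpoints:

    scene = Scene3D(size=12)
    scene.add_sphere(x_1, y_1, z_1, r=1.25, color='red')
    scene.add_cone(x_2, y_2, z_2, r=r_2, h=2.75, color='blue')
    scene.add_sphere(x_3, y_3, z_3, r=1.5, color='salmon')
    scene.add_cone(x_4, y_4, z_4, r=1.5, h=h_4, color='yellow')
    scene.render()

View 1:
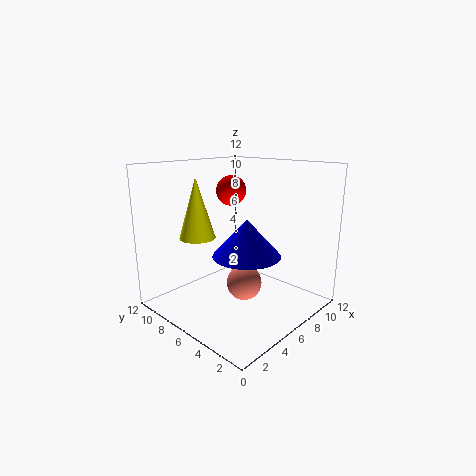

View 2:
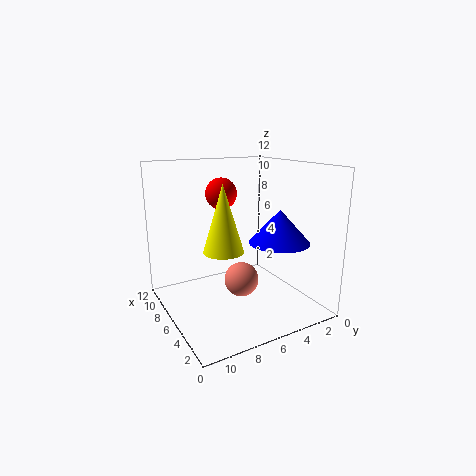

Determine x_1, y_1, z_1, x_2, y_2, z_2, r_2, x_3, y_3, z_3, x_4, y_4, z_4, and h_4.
x_1 = 6.5
y_1 = 7.25
z_1 = 9.75
x_2 = 4
y_2 = 3.25
z_2 = 5.75
r_2 = 2.5
x_3 = 6.25
y_3 = 5.5
z_3 = 2
x_4 = 3.75
y_4 = 8.5
z_4 = 6
h_4 = 5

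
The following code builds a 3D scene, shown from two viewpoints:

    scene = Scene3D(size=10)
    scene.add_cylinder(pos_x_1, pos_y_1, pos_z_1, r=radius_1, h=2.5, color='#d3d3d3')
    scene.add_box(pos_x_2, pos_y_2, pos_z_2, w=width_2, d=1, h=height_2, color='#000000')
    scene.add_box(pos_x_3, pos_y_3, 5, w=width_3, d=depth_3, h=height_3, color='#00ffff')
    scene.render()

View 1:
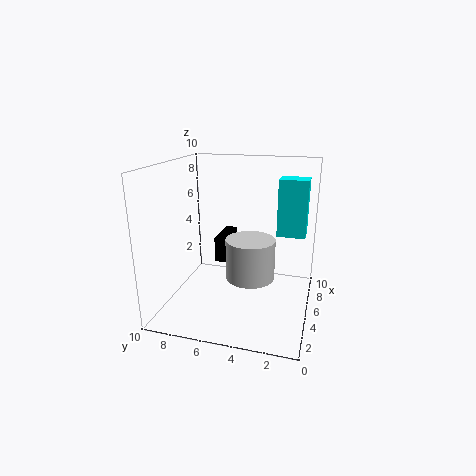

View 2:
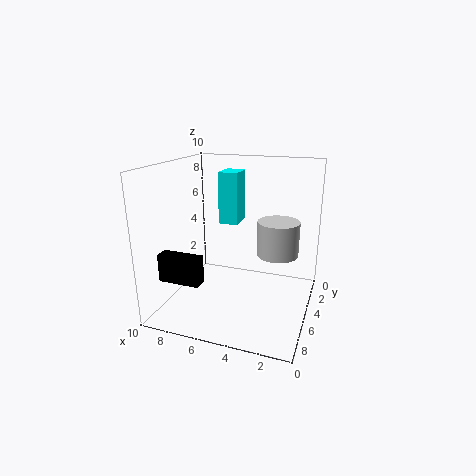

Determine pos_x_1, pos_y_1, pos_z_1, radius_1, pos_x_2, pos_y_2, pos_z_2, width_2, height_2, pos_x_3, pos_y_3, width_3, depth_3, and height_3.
pos_x_1 = 2.5; pos_y_1 = 3.5; pos_z_1 = 3.5; radius_1 = 1.5; pos_x_2 = 7; pos_y_2 = 6.5; pos_z_2 = 2; width_2 = 3; height_2 = 2; pos_x_3 = 6; pos_y_3 = 0.5; width_3 = 1.5; depth_3 = 2; height_3 = 4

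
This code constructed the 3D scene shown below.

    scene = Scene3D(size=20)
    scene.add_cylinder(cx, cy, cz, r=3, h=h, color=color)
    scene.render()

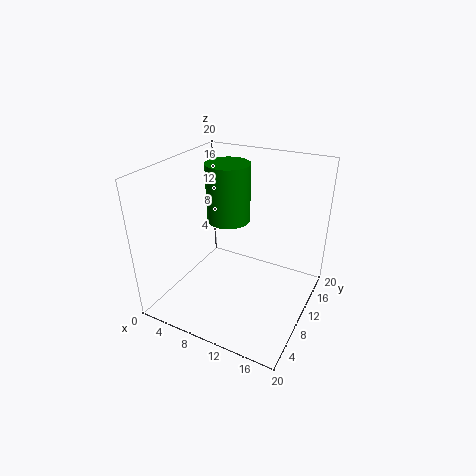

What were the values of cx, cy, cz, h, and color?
cx = 8, cy = 11, cz = 12, h = 8, color = 'green'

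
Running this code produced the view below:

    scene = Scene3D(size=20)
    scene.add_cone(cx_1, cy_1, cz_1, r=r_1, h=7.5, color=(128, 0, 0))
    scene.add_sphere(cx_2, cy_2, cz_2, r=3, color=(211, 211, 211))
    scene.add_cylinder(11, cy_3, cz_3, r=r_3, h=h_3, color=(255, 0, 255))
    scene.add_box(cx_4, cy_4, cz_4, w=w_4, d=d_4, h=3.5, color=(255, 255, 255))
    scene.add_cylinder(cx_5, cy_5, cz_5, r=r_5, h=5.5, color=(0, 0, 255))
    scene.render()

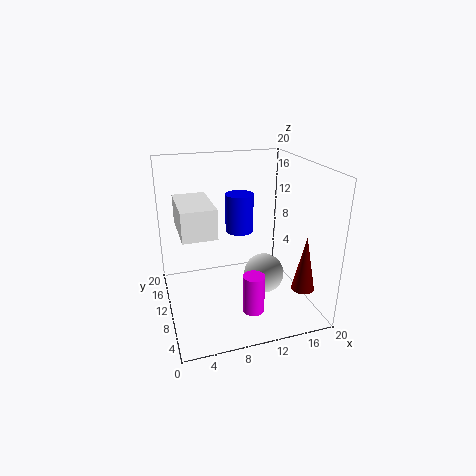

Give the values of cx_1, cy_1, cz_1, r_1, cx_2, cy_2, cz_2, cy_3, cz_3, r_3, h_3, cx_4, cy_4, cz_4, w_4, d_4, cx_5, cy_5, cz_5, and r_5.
cx_1 = 17; cy_1 = 3.5; cz_1 = 4.5; r_1 = 1.5; cx_2 = 14.5; cy_2 = 11; cz_2 = 3; cy_3 = 6; cz_3 = 0.5; r_3 = 1.5; h_3 = 5.5; cx_4 = 1.5; cy_4 = 3; cz_4 = 13.5; w_4 = 4; d_4 = 7; cx_5 = 11; cy_5 = 12.5; cz_5 = 10; r_5 = 2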